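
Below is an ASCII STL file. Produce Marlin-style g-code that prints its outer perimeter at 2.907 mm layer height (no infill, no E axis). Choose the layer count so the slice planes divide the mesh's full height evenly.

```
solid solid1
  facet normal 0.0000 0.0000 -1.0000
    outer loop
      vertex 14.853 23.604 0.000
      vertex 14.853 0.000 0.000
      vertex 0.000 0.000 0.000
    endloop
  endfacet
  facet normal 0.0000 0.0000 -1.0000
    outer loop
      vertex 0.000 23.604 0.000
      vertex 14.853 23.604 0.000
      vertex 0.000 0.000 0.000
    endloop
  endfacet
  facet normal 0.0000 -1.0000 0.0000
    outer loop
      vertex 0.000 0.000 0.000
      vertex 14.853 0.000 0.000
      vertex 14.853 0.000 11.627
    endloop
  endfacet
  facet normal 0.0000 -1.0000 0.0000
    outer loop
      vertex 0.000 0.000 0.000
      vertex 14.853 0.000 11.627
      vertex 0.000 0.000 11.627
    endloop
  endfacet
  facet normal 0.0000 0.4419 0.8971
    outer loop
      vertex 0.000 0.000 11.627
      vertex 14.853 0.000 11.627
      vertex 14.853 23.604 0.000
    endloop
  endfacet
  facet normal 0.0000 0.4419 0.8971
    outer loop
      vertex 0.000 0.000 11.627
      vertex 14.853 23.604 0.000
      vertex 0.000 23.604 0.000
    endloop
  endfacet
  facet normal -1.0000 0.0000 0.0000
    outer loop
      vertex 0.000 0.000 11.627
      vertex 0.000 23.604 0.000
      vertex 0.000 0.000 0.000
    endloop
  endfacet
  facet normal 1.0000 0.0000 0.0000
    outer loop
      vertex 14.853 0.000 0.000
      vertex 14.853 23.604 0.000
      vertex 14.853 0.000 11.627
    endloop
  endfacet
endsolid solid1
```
; perimeter-only toolpath
G21 ; units = mm
G90 ; absolute positioning
G28 ; home
; layer 1
G0 Z2.907
G0 X0.000 Y0.000
G1 X14.853 Y0.000
G1 X14.853 Y17.703
G1 X0.000 Y17.703
G1 X0.000 Y0.000
; layer 2
G0 Z5.814
G0 X0.000 Y0.000
G1 X14.853 Y0.000
G1 X14.853 Y11.802
G1 X0.000 Y11.802
G1 X0.000 Y0.000
; layer 3
G0 Z8.720
G0 X0.000 Y0.000
G1 X14.853 Y0.000
G1 X14.853 Y5.901
G1 X0.000 Y5.901
G1 X0.000 Y0.000
M2 ; end

The solid is a wedge (ramp): 14.9 × 23.6 mm base, rising to 11.6 mm along the y=0 edge and sloping linearly to z=0 at y=23.6. Slicing at Δz = 2.907 mm — 4 equal slices spanning the solid's height, so layer i sits at z = i·h/4 — gives 3 non-empty perimeters. Each is a 4-segment closed polygon; G0 lifts to the layer z and rapids to the start vertex, then G1 traces the edges. The cross-section shrinks linearly with z (the slice at the apex is degenerate and omitted).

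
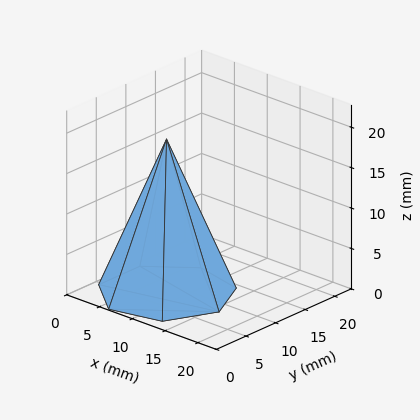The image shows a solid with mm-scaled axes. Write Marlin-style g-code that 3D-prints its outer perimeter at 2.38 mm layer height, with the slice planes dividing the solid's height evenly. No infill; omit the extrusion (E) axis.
Reading the render: the shape is a regular 7-sided pyramid, base circumscribed radius ≈ 8 mm, apex at z ≈ 19 mm (dimensions read to the nearest mm from the axis ticks). For the g-code, the solid's height is divided into equal slices at the stated Δz and each level perimeter traced with G1 moves after a G0 lift.

; perimeter-only toolpath
G21 ; units = mm
G90 ; absolute positioning
G28 ; home
; layer 1
G0 Z2.38
G0 X15.00 Y8.00
G1 X12.37 Y13.47
G1 X6.44 Y14.83
G1 X1.69 Y11.04
G1 X1.69 Y4.96
G1 X6.44 Y1.18
G1 X12.37 Y2.53
G1 X15.00 Y8.00
; layer 2
G0 Z4.75
G0 X14.00 Y8.00
G1 X11.74 Y12.69
G1 X6.67 Y13.85
G1 X2.59 Y10.60
G1 X2.59 Y5.40
G1 X6.67 Y2.15
G1 X11.74 Y3.31
G1 X14.00 Y8.00
; layer 3
G0 Z7.12
G0 X13.00 Y8.00
G1 X11.12 Y11.91
G1 X6.89 Y12.88
G1 X3.49 Y10.17
G1 X3.49 Y5.83
G1 X6.89 Y3.12
G1 X11.12 Y4.09
G1 X13.00 Y8.00
; layer 4
G0 Z9.50
G0 X12.00 Y8.00
G1 X10.50 Y11.12
G1 X7.11 Y11.90
G1 X4.39 Y9.73
G1 X4.39 Y6.27
G1 X7.11 Y4.10
G1 X10.50 Y4.88
G1 X12.00 Y8.00
; layer 5
G0 Z11.88
G0 X11.00 Y8.00
G1 X9.87 Y10.34
G1 X7.33 Y10.93
G1 X5.30 Y9.30
G1 X5.30 Y6.70
G1 X7.33 Y5.08
G1 X9.87 Y5.66
G1 X11.00 Y8.00
; layer 6
G0 Z14.25
G0 X10.00 Y8.00
G1 X9.25 Y9.56
G1 X7.55 Y9.95
G1 X6.20 Y8.87
G1 X6.20 Y7.13
G1 X7.55 Y6.05
G1 X9.25 Y6.44
G1 X10.00 Y8.00
; layer 7
G0 Z16.62
G0 X9.00 Y8.00
G1 X8.62 Y8.78
G1 X7.78 Y8.97
G1 X7.10 Y8.43
G1 X7.10 Y7.57
G1 X7.78 Y7.03
G1 X8.62 Y7.22
G1 X9.00 Y8.00
M2 ; end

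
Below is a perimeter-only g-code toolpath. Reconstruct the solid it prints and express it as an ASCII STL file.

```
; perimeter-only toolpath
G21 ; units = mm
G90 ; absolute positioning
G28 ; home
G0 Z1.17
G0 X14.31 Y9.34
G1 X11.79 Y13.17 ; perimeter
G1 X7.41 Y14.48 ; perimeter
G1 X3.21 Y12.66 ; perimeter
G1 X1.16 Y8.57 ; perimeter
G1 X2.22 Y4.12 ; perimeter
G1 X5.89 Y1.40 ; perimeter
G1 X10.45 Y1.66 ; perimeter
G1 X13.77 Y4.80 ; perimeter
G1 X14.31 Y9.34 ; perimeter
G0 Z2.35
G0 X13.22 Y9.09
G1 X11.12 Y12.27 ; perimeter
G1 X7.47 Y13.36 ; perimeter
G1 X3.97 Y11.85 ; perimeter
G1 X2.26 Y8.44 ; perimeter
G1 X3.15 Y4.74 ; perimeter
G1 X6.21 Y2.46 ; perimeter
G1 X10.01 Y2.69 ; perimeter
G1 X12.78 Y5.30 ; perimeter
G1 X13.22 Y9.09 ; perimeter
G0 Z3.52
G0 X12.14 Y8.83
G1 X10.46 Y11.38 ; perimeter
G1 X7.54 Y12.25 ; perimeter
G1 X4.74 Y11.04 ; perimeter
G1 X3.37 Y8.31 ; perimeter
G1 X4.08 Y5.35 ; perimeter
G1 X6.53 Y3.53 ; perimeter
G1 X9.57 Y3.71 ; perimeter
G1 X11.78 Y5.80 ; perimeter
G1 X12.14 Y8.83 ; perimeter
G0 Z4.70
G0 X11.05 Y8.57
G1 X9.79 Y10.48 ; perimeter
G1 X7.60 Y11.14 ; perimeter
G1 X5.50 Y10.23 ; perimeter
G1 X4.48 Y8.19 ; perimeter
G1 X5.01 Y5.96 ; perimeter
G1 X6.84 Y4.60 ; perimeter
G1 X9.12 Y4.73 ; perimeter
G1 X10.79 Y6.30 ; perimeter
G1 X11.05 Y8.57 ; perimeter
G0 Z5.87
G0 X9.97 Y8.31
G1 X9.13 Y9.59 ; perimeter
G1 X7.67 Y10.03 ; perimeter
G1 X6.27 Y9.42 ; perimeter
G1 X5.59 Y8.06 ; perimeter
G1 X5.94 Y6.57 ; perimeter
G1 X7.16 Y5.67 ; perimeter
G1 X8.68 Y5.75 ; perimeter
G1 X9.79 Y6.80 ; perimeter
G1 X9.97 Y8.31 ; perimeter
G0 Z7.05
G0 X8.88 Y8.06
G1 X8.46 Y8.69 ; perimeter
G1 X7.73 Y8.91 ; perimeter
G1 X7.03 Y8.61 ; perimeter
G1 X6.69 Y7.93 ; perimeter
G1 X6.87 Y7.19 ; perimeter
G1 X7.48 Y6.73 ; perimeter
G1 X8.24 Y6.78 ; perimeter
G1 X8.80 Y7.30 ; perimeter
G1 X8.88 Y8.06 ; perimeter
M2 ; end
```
solid part
  facet normal 0.0000 0.0000 -1.0000
    outer loop
      vertex 7.34 15.59 0.00
      vertex 12.45 14.06 0.00
      vertex 15.39 9.60 0.00
    endloop
  endfacet
  facet normal 0.0000 0.0000 -1.0000
    outer loop
      vertex 2.44 13.47 0.00
      vertex 7.34 15.59 0.00
      vertex 15.39 9.60 0.00
    endloop
  endfacet
  facet normal 0.0000 0.0000 -1.0000
    outer loop
      vertex 0.05 8.70 0.00
      vertex 2.44 13.47 0.00
      vertex 15.39 9.60 0.00
    endloop
  endfacet
  facet normal 0.0000 0.0000 -1.0000
    outer loop
      vertex 1.29 3.51 0.00
      vertex 0.05 8.70 0.00
      vertex 15.39 9.60 0.00
    endloop
  endfacet
  facet normal 0.0000 0.0000 -1.0000
    outer loop
      vertex 5.57 0.33 0.00
      vertex 1.29 3.51 0.00
      vertex 15.39 9.60 0.00
    endloop
  endfacet
  facet normal 0.0000 0.0000 -1.0000
    outer loop
      vertex 10.89 0.64 0.00
      vertex 5.57 0.33 0.00
      vertex 15.39 9.60 0.00
    endloop
  endfacet
  facet normal 0.0000 0.0000 -1.0000
    outer loop
      vertex 14.77 4.30 0.00
      vertex 10.89 0.64 0.00
      vertex 15.39 9.60 0.00
    endloop
  endfacet
  facet normal 0.6232 0.4108 0.6654
    outer loop
      vertex 15.39 9.60 0.00
      vertex 12.45 14.06 0.00
      vertex 7.80 7.80 8.22
    endloop
  endfacet
  facet normal 0.2141 0.7150 0.6656
    outer loop
      vertex 12.45 14.06 0.00
      vertex 7.34 15.59 0.00
      vertex 7.80 7.80 8.22
    endloop
  endfacet
  facet normal -0.2963 0.6849 0.6657
    outer loop
      vertex 7.34 15.59 0.00
      vertex 2.44 13.47 0.00
      vertex 7.80 7.80 8.22
    endloop
  endfacet
  facet normal -0.6672 0.3343 0.6657
    outer loop
      vertex 2.44 13.47 0.00
      vertex 0.05 8.70 0.00
      vertex 7.80 7.80 8.22
    endloop
  endfacet
  facet normal -0.7260 -0.1735 0.6655
    outer loop
      vertex 0.05 8.70 0.00
      vertex 1.29 3.51 0.00
      vertex 7.80 7.80 8.22
    endloop
  endfacet
  facet normal -0.4452 -0.5992 0.6653
    outer loop
      vertex 1.29 3.51 0.00
      vertex 5.57 0.33 0.00
      vertex 7.80 7.80 8.22
    endloop
  endfacet
  facet normal 0.0434 -0.7452 0.6654
    outer loop
      vertex 5.57 0.33 0.00
      vertex 10.89 0.64 0.00
      vertex 7.80 7.80 8.22
    endloop
  endfacet
  facet normal 0.5122 -0.5430 0.6655
    outer loop
      vertex 10.89 0.64 0.00
      vertex 14.77 4.30 0.00
      vertex 7.80 7.80 8.22
    endloop
  endfacet
  facet normal 0.7413 -0.0867 0.6655
    outer loop
      vertex 14.77 4.30 0.00
      vertex 15.39 9.60 0.00
      vertex 7.80 7.80 8.22
    endloop
  endfacet
endsolid part

The G0 Z moves step by Δz≈1.17 mm. The G1 loops shrink linearly with z, so the solid tapers from its base footprint up to z≈8.22. Closing with a flat bottom cap and the tapered top and triangulating gives 16 facets — a regular 9-sided pyramid, base circumscribed radius ≈ 7.8 mm, apex at z ≈ 8.22 mm.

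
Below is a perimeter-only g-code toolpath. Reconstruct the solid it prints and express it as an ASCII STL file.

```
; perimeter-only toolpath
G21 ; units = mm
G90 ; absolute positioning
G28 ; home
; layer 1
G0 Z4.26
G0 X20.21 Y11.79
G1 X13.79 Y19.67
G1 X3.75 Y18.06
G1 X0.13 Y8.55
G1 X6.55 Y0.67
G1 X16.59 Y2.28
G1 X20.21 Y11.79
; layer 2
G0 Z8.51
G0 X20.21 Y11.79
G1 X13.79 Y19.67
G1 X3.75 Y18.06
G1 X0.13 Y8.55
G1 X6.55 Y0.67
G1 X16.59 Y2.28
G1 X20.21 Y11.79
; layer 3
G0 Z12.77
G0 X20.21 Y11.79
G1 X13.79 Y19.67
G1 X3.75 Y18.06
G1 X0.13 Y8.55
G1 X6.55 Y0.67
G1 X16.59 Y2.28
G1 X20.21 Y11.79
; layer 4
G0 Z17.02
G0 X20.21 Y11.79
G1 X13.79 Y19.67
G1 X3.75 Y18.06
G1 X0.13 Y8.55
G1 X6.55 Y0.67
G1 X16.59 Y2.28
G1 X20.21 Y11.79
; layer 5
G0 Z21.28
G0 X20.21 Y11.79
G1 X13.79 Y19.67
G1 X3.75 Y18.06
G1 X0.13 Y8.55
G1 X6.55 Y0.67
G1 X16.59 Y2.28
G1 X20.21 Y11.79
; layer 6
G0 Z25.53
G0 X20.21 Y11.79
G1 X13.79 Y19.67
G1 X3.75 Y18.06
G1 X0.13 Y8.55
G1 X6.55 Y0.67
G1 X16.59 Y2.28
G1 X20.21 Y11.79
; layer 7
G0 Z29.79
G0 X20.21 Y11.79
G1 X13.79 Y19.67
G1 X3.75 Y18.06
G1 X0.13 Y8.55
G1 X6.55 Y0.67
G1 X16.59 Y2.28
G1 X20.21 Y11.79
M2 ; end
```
solid part
  facet normal 0.0000 0.0000 -1.0000
    outer loop
      vertex 3.75 18.06 0.00
      vertex 13.79 19.67 0.00
      vertex 20.21 11.79 0.00
    endloop
  endfacet
  facet normal 0.0000 0.0000 -1.0000
    outer loop
      vertex 0.13 8.55 0.00
      vertex 3.75 18.06 0.00
      vertex 20.21 11.79 0.00
    endloop
  endfacet
  facet normal 0.0000 0.0000 -1.0000
    outer loop
      vertex 6.55 0.67 0.00
      vertex 0.13 8.55 0.00
      vertex 20.21 11.79 0.00
    endloop
  endfacet
  facet normal 0.0000 0.0000 -1.0000
    outer loop
      vertex 16.59 2.28 0.00
      vertex 6.55 0.67 0.00
      vertex 20.21 11.79 0.00
    endloop
  endfacet
  facet normal 0.0000 0.0000 1.0000
    outer loop
      vertex 20.21 11.79 29.79
      vertex 13.79 19.67 29.79
      vertex 3.75 18.06 29.79
    endloop
  endfacet
  facet normal 0.0000 0.0000 1.0000
    outer loop
      vertex 20.21 11.79 29.79
      vertex 3.75 18.06 29.79
      vertex 0.13 8.55 29.79
    endloop
  endfacet
  facet normal 0.0000 0.0000 1.0000
    outer loop
      vertex 20.21 11.79 29.79
      vertex 0.13 8.55 29.79
      vertex 6.55 0.67 29.79
    endloop
  endfacet
  facet normal 0.0000 0.0000 1.0000
    outer loop
      vertex 20.21 11.79 29.79
      vertex 6.55 0.67 29.79
      vertex 16.59 2.28 29.79
    endloop
  endfacet
  facet normal 0.7753 0.6316 0.0000
    outer loop
      vertex 20.21 11.79 0.00
      vertex 13.79 19.67 0.00
      vertex 13.79 19.67 29.79
    endloop
  endfacet
  facet normal 0.7753 0.6316 0.0000
    outer loop
      vertex 20.21 11.79 0.00
      vertex 13.79 19.67 29.79
      vertex 20.21 11.79 29.79
    endloop
  endfacet
  facet normal -0.1583 0.9874 0.0000
    outer loop
      vertex 13.79 19.67 0.00
      vertex 3.75 18.06 0.00
      vertex 3.75 18.06 29.79
    endloop
  endfacet
  facet normal -0.1583 0.9874 0.0000
    outer loop
      vertex 13.79 19.67 0.00
      vertex 3.75 18.06 29.79
      vertex 13.79 19.67 29.79
    endloop
  endfacet
  facet normal -0.9346 0.3558 0.0000
    outer loop
      vertex 3.75 18.06 0.00
      vertex 0.13 8.55 0.00
      vertex 0.13 8.55 29.79
    endloop
  endfacet
  facet normal -0.9346 0.3558 0.0000
    outer loop
      vertex 3.75 18.06 0.00
      vertex 0.13 8.55 29.79
      vertex 3.75 18.06 29.79
    endloop
  endfacet
  facet normal -0.7753 -0.6316 0.0000
    outer loop
      vertex 0.13 8.55 0.00
      vertex 6.55 0.67 0.00
      vertex 6.55 0.67 29.79
    endloop
  endfacet
  facet normal -0.7753 -0.6316 0.0000
    outer loop
      vertex 0.13 8.55 0.00
      vertex 6.55 0.67 29.79
      vertex 0.13 8.55 29.79
    endloop
  endfacet
  facet normal 0.1583 -0.9874 0.0000
    outer loop
      vertex 6.55 0.67 0.00
      vertex 16.59 2.28 0.00
      vertex 16.59 2.28 29.79
    endloop
  endfacet
  facet normal 0.1583 -0.9874 0.0000
    outer loop
      vertex 6.55 0.67 0.00
      vertex 16.59 2.28 29.79
      vertex 6.55 0.67 29.79
    endloop
  endfacet
  facet normal 0.9346 -0.3558 0.0000
    outer loop
      vertex 16.59 2.28 0.00
      vertex 20.21 11.79 0.00
      vertex 20.21 11.79 29.79
    endloop
  endfacet
  facet normal 0.9346 -0.3558 0.0000
    outer loop
      vertex 16.59 2.28 0.00
      vertex 20.21 11.79 29.79
      vertex 16.59 2.28 29.79
    endloop
  endfacet
endsolid part

The G0 Z moves step by Δz≈4.26 mm. Every layer's G1 loop is the same polygon, so the solid is a straight extrusion of it from z=0 to z≈29.8. Closing with flat bottom and top caps and triangulating gives 20 facets — a regular 6-sided prism (a cylinder approximated with 6 flat sides), circumscribed radius ≈ 10.2 mm, height ≈ 29.8 mm.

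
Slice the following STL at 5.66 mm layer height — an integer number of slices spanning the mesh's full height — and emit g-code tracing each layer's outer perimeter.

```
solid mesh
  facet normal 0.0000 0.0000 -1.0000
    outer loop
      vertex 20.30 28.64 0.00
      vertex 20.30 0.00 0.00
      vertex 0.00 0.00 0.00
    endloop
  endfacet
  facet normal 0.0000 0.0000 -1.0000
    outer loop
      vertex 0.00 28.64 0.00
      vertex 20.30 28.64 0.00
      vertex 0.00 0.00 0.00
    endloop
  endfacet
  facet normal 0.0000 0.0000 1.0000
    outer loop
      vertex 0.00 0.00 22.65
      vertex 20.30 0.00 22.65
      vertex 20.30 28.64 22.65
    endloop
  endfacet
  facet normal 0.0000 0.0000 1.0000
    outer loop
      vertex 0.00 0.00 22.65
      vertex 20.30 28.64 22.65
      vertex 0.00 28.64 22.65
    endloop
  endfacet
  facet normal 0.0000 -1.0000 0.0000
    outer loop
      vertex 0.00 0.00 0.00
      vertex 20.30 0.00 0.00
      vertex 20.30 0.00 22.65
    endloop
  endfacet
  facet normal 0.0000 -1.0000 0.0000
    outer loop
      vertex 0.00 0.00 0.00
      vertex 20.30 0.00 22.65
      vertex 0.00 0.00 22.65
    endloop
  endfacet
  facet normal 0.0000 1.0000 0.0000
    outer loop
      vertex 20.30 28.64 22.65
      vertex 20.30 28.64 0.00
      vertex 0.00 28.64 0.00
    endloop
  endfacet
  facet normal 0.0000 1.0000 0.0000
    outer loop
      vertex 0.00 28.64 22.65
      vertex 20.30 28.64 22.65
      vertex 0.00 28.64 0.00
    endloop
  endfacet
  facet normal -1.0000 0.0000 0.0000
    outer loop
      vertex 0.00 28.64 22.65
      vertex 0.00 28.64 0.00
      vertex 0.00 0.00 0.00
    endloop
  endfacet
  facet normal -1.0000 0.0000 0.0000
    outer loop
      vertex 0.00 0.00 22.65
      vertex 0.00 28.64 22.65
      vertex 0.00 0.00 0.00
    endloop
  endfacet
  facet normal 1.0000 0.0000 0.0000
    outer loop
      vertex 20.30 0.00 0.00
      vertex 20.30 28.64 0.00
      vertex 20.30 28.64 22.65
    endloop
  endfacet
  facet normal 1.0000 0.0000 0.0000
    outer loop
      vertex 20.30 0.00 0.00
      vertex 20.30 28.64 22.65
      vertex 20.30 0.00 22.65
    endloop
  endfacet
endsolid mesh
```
; perimeter-only toolpath
G21 ; units = mm
G90 ; absolute positioning
G28 ; home
; layer 1
G0 Z5.66
G0 X0.00 Y0.00
G1 X20.30 Y0.00
G1 X20.30 Y28.64
G1 X0.00 Y28.64
G1 X0.00 Y0.00
; layer 2
G0 Z11.32
G0 X0.00 Y0.00
G1 X20.30 Y0.00
G1 X20.30 Y28.64
G1 X0.00 Y28.64
G1 X0.00 Y0.00
; layer 3
G0 Z16.99
G0 X0.00 Y0.00
G1 X20.30 Y0.00
G1 X20.30 Y28.64
G1 X0.00 Y28.64
G1 X0.00 Y0.00
; layer 4
G0 Z22.65
G0 X0.00 Y0.00
G1 X20.30 Y0.00
G1 X20.30 Y28.64
G1 X0.00 Y28.64
G1 X0.00 Y0.00
M2 ; end

The solid is a rectangular box, roughly 20.3 × 28.6 mm footprint and 22.6 mm tall. Slicing at Δz = 5.66 mm — 4 equal slices spanning the solid's height, so layer i sits at z = i·h/4 — gives 4 non-empty perimeters. Each is a 4-segment closed polygon; G0 lifts to the layer z and rapids to the start vertex, then G1 traces the edges.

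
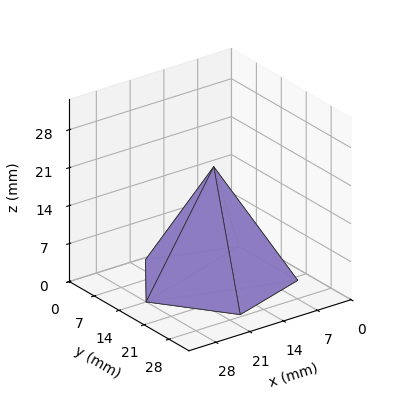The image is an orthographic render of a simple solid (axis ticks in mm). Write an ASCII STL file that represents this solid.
Reading the render: the shape is a regular 5-sided pyramid, base circumscribed radius ≈ 14 mm, apex at z ≈ 21 mm (dimensions read to the nearest mm from the axis ticks). For the STL, each face is triangulated and given an outward normal.

solid part
  facet normal 0.0000 0.0000 -1.0000
    outer loop
      vertex 2.67 22.23 0.00
      vertex 18.33 27.31 0.00
      vertex 28.00 14.00 0.00
    endloop
  endfacet
  facet normal 0.0000 0.0000 -1.0000
    outer loop
      vertex 2.67 5.77 0.00
      vertex 2.67 22.23 0.00
      vertex 28.00 14.00 0.00
    endloop
  endfacet
  facet normal 0.0000 0.0000 -1.0000
    outer loop
      vertex 18.33 0.69 0.00
      vertex 2.67 5.77 0.00
      vertex 28.00 14.00 0.00
    endloop
  endfacet
  facet normal 0.7121 0.5173 0.4747
    outer loop
      vertex 28.00 14.00 0.00
      vertex 18.33 27.31 0.00
      vertex 14.00 14.00 21.00
    endloop
  endfacet
  facet normal -0.2716 0.8372 0.4746
    outer loop
      vertex 18.33 27.31 0.00
      vertex 2.67 22.23 0.00
      vertex 14.00 14.00 21.00
    endloop
  endfacet
  facet normal -0.8801 0.0000 0.4748
    outer loop
      vertex 2.67 22.23 0.00
      vertex 2.67 5.77 0.00
      vertex 14.00 14.00 21.00
    endloop
  endfacet
  facet normal -0.2716 -0.8372 0.4746
    outer loop
      vertex 2.67 5.77 0.00
      vertex 18.33 0.69 0.00
      vertex 14.00 14.00 21.00
    endloop
  endfacet
  facet normal 0.7121 -0.5173 0.4747
    outer loop
      vertex 18.33 0.69 0.00
      vertex 28.00 14.00 0.00
      vertex 14.00 14.00 21.00
    endloop
  endfacet
endsolid part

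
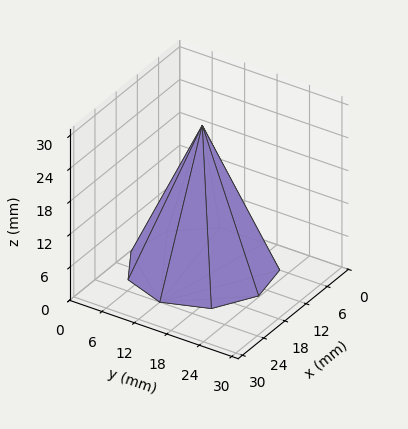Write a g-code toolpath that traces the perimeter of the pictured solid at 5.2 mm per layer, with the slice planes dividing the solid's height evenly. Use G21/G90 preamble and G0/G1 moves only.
Reading the render: the shape is a regular 9-sided pyramid, base circumscribed radius ≈ 12 mm, apex at z ≈ 26 mm (dimensions read to the nearest mm from the axis ticks). For the g-code, the solid's height is divided into equal slices at the stated Δz and each level perimeter traced with G1 moves after a G0 lift.

; perimeter-only toolpath
G21 ; units = mm
G90 ; absolute positioning
G28 ; home
; layer 1
G0 Z5.2
G0 X21.6 Y12.0
G1 X19.4 Y18.2
G1 X13.7 Y21.4
G1 X7.2 Y20.3
G1 X3.0 Y15.3
G1 X3.0 Y8.7
G1 X7.2 Y3.7
G1 X13.7 Y2.6
G1 X19.4 Y5.8
G1 X21.6 Y12.0
; layer 2
G0 Z10.4
G0 X19.2 Y12.0
G1 X17.5 Y16.6
G1 X13.3 Y19.1
G1 X8.4 Y18.2
G1 X5.2 Y14.5
G1 X5.2 Y9.5
G1 X8.4 Y5.8
G1 X13.3 Y4.9
G1 X17.5 Y7.4
G1 X19.2 Y12.0
; layer 3
G0 Z15.6
G0 X16.8 Y12.0
G1 X15.7 Y15.1
G1 X12.8 Y16.7
G1 X9.6 Y16.2
G1 X7.5 Y13.6
G1 X7.5 Y10.4
G1 X9.6 Y7.8
G1 X12.8 Y7.3
G1 X15.7 Y8.9
G1 X16.8 Y12.0
; layer 4
G0 Z20.8
G0 X14.4 Y12.0
G1 X13.8 Y13.5
G1 X12.4 Y14.4
G1 X10.8 Y14.1
G1 X9.7 Y12.8
G1 X9.7 Y11.2
G1 X10.8 Y9.9
G1 X12.4 Y9.6
G1 X13.8 Y10.5
G1 X14.4 Y12.0
M2 ; end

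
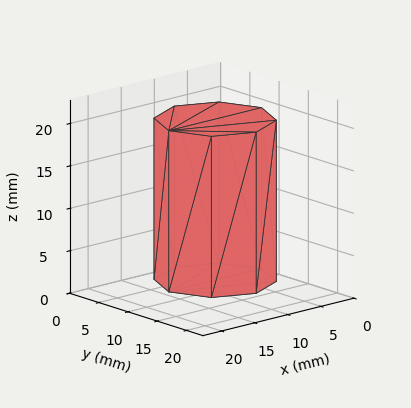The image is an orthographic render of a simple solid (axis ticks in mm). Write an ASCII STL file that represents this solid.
Reading the render: the shape is a regular 8-sided prism (a cylinder approximated with 8 flat sides), circumscribed radius ≈ 7 mm, height ≈ 19 mm (dimensions read to the nearest mm from the axis ticks). For the STL, each face is triangulated and given an outward normal.

solid part
  facet normal 0.0000 0.0000 -1.0000
    outer loop
      vertex 7.0 14.0 0.0
      vertex 11.9 11.9 0.0
      vertex 14.0 7.0 0.0
    endloop
  endfacet
  facet normal 0.0000 0.0000 -1.0000
    outer loop
      vertex 2.1 11.9 0.0
      vertex 7.0 14.0 0.0
      vertex 14.0 7.0 0.0
    endloop
  endfacet
  facet normal 0.0000 0.0000 -1.0000
    outer loop
      vertex 0.0 7.0 0.0
      vertex 2.1 11.9 0.0
      vertex 14.0 7.0 0.0
    endloop
  endfacet
  facet normal 0.0000 0.0000 -1.0000
    outer loop
      vertex 2.1 2.1 0.0
      vertex 0.0 7.0 0.0
      vertex 14.0 7.0 0.0
    endloop
  endfacet
  facet normal 0.0000 0.0000 -1.0000
    outer loop
      vertex 7.0 0.0 0.0
      vertex 2.1 2.1 0.0
      vertex 14.0 7.0 0.0
    endloop
  endfacet
  facet normal 0.0000 0.0000 -1.0000
    outer loop
      vertex 11.9 2.1 0.0
      vertex 7.0 0.0 0.0
      vertex 14.0 7.0 0.0
    endloop
  endfacet
  facet normal 0.0000 0.0000 1.0000
    outer loop
      vertex 14.0 7.0 19.0
      vertex 11.9 11.9 19.0
      vertex 7.0 14.0 19.0
    endloop
  endfacet
  facet normal 0.0000 0.0000 1.0000
    outer loop
      vertex 14.0 7.0 19.0
      vertex 7.0 14.0 19.0
      vertex 2.1 11.9 19.0
    endloop
  endfacet
  facet normal 0.0000 0.0000 1.0000
    outer loop
      vertex 14.0 7.0 19.0
      vertex 2.1 11.9 19.0
      vertex 0.0 7.0 19.0
    endloop
  endfacet
  facet normal 0.0000 0.0000 1.0000
    outer loop
      vertex 14.0 7.0 19.0
      vertex 0.0 7.0 19.0
      vertex 2.1 2.1 19.0
    endloop
  endfacet
  facet normal 0.0000 0.0000 1.0000
    outer loop
      vertex 14.0 7.0 19.0
      vertex 2.1 2.1 19.0
      vertex 7.0 0.0 19.0
    endloop
  endfacet
  facet normal 0.0000 0.0000 1.0000
    outer loop
      vertex 14.0 7.0 19.0
      vertex 7.0 0.0 19.0
      vertex 11.9 2.1 19.0
    endloop
  endfacet
  facet normal 0.9191 0.3939 0.0000
    outer loop
      vertex 14.0 7.0 0.0
      vertex 11.9 11.9 0.0
      vertex 11.9 11.9 19.0
    endloop
  endfacet
  facet normal 0.9191 0.3939 0.0000
    outer loop
      vertex 14.0 7.0 0.0
      vertex 11.9 11.9 19.0
      vertex 14.0 7.0 19.0
    endloop
  endfacet
  facet normal 0.3939 0.9191 0.0000
    outer loop
      vertex 11.9 11.9 0.0
      vertex 7.0 14.0 0.0
      vertex 7.0 14.0 19.0
    endloop
  endfacet
  facet normal 0.3939 0.9191 0.0000
    outer loop
      vertex 11.9 11.9 0.0
      vertex 7.0 14.0 19.0
      vertex 11.9 11.9 19.0
    endloop
  endfacet
  facet normal -0.3939 0.9191 0.0000
    outer loop
      vertex 7.0 14.0 0.0
      vertex 2.1 11.9 0.0
      vertex 2.1 11.9 19.0
    endloop
  endfacet
  facet normal -0.3939 0.9191 0.0000
    outer loop
      vertex 7.0 14.0 0.0
      vertex 2.1 11.9 19.0
      vertex 7.0 14.0 19.0
    endloop
  endfacet
  facet normal -0.9191 0.3939 0.0000
    outer loop
      vertex 2.1 11.9 0.0
      vertex 0.0 7.0 0.0
      vertex 0.0 7.0 19.0
    endloop
  endfacet
  facet normal -0.9191 0.3939 0.0000
    outer loop
      vertex 2.1 11.9 0.0
      vertex 0.0 7.0 19.0
      vertex 2.1 11.9 19.0
    endloop
  endfacet
  facet normal -0.9191 -0.3939 0.0000
    outer loop
      vertex 0.0 7.0 0.0
      vertex 2.1 2.1 0.0
      vertex 2.1 2.1 19.0
    endloop
  endfacet
  facet normal -0.9191 -0.3939 0.0000
    outer loop
      vertex 0.0 7.0 0.0
      vertex 2.1 2.1 19.0
      vertex 0.0 7.0 19.0
    endloop
  endfacet
  facet normal -0.3939 -0.9191 0.0000
    outer loop
      vertex 2.1 2.1 0.0
      vertex 7.0 0.0 0.0
      vertex 7.0 0.0 19.0
    endloop
  endfacet
  facet normal -0.3939 -0.9191 0.0000
    outer loop
      vertex 2.1 2.1 0.0
      vertex 7.0 0.0 19.0
      vertex 2.1 2.1 19.0
    endloop
  endfacet
  facet normal 0.3939 -0.9191 0.0000
    outer loop
      vertex 7.0 0.0 0.0
      vertex 11.9 2.1 0.0
      vertex 11.9 2.1 19.0
    endloop
  endfacet
  facet normal 0.3939 -0.9191 0.0000
    outer loop
      vertex 7.0 0.0 0.0
      vertex 11.9 2.1 19.0
      vertex 7.0 0.0 19.0
    endloop
  endfacet
  facet normal 0.9191 -0.3939 0.0000
    outer loop
      vertex 11.9 2.1 0.0
      vertex 14.0 7.0 0.0
      vertex 14.0 7.0 19.0
    endloop
  endfacet
  facet normal 0.9191 -0.3939 0.0000
    outer loop
      vertex 11.9 2.1 0.0
      vertex 14.0 7.0 19.0
      vertex 11.9 2.1 19.0
    endloop
  endfacet
endsolid part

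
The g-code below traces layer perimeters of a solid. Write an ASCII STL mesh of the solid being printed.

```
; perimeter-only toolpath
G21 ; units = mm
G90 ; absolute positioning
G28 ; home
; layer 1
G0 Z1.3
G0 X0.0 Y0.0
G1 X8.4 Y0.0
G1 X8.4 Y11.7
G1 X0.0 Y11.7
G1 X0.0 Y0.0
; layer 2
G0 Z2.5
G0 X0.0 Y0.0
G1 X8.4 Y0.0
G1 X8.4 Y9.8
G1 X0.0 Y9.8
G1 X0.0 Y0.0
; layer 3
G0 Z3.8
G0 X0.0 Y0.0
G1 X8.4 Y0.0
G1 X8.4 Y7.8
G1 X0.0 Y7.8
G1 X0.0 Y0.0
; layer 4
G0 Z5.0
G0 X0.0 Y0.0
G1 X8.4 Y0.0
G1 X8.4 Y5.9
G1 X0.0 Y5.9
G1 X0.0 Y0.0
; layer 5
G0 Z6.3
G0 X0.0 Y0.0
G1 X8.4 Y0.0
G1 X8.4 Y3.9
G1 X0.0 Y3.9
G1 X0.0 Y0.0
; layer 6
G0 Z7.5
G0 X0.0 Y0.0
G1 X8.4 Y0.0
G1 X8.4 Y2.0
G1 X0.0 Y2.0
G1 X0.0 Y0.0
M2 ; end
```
solid part
  facet normal 0.0000 0.0000 -1.0000
    outer loop
      vertex 8.4 13.7 0.0
      vertex 8.4 0.0 0.0
      vertex 0.0 0.0 0.0
    endloop
  endfacet
  facet normal 0.0000 0.0000 -1.0000
    outer loop
      vertex 0.0 13.7 0.0
      vertex 8.4 13.7 0.0
      vertex 0.0 0.0 0.0
    endloop
  endfacet
  facet normal 0.0000 -1.0000 0.0000
    outer loop
      vertex 0.0 0.0 0.0
      vertex 8.4 0.0 0.0
      vertex 8.4 0.0 8.8
    endloop
  endfacet
  facet normal 0.0000 -1.0000 0.0000
    outer loop
      vertex 0.0 0.0 0.0
      vertex 8.4 0.0 8.8
      vertex 0.0 0.0 8.8
    endloop
  endfacet
  facet normal 0.0000 0.5404 0.8414
    outer loop
      vertex 0.0 0.0 8.8
      vertex 8.4 0.0 8.8
      vertex 8.4 13.7 0.0
    endloop
  endfacet
  facet normal 0.0000 0.5404 0.8414
    outer loop
      vertex 0.0 0.0 8.8
      vertex 8.4 13.7 0.0
      vertex 0.0 13.7 0.0
    endloop
  endfacet
  facet normal -1.0000 0.0000 0.0000
    outer loop
      vertex 0.0 0.0 8.8
      vertex 0.0 13.7 0.0
      vertex 0.0 0.0 0.0
    endloop
  endfacet
  facet normal 1.0000 0.0000 0.0000
    outer loop
      vertex 8.4 0.0 0.0
      vertex 8.4 13.7 0.0
      vertex 8.4 0.0 8.8
    endloop
  endfacet
endsolid part

The G0 Z moves step by Δz≈1.3 mm. The G1 loops shrink linearly with z, so the solid tapers from its base footprint up to z≈8.8. Closing with a flat bottom cap and the tapered top and triangulating gives 8 facets — a wedge (ramp): 8.4 × 13.7 mm base, rising to 8.8 mm along the y=0 edge and sloping linearly to z=0 at y=13.7.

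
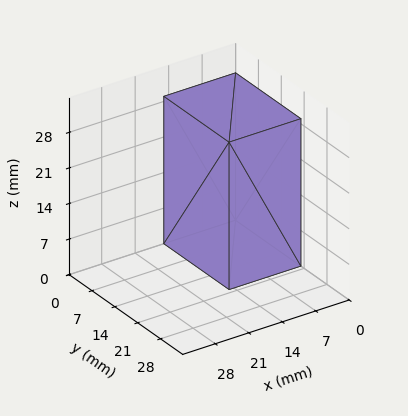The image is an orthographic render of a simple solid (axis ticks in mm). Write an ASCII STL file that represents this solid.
Reading the render: the shape is a rectangular box, roughly 15 × 20 mm footprint and 29 mm tall (dimensions read to the nearest mm from the axis ticks). For the STL, each face is triangulated and given an outward normal.

solid part
  facet normal 0.0000 0.0000 -1.0000
    outer loop
      vertex 15.0 20.0 0.0
      vertex 15.0 0.0 0.0
      vertex 0.0 0.0 0.0
    endloop
  endfacet
  facet normal 0.0000 0.0000 -1.0000
    outer loop
      vertex 0.0 20.0 0.0
      vertex 15.0 20.0 0.0
      vertex 0.0 0.0 0.0
    endloop
  endfacet
  facet normal 0.0000 0.0000 1.0000
    outer loop
      vertex 0.0 0.0 29.0
      vertex 15.0 0.0 29.0
      vertex 15.0 20.0 29.0
    endloop
  endfacet
  facet normal 0.0000 0.0000 1.0000
    outer loop
      vertex 0.0 0.0 29.0
      vertex 15.0 20.0 29.0
      vertex 0.0 20.0 29.0
    endloop
  endfacet
  facet normal 0.0000 -1.0000 0.0000
    outer loop
      vertex 0.0 0.0 0.0
      vertex 15.0 0.0 0.0
      vertex 15.0 0.0 29.0
    endloop
  endfacet
  facet normal 0.0000 -1.0000 0.0000
    outer loop
      vertex 0.0 0.0 0.0
      vertex 15.0 0.0 29.0
      vertex 0.0 0.0 29.0
    endloop
  endfacet
  facet normal 0.0000 1.0000 0.0000
    outer loop
      vertex 15.0 20.0 29.0
      vertex 15.0 20.0 0.0
      vertex 0.0 20.0 0.0
    endloop
  endfacet
  facet normal 0.0000 1.0000 0.0000
    outer loop
      vertex 0.0 20.0 29.0
      vertex 15.0 20.0 29.0
      vertex 0.0 20.0 0.0
    endloop
  endfacet
  facet normal -1.0000 0.0000 0.0000
    outer loop
      vertex 0.0 20.0 29.0
      vertex 0.0 20.0 0.0
      vertex 0.0 0.0 0.0
    endloop
  endfacet
  facet normal -1.0000 0.0000 0.0000
    outer loop
      vertex 0.0 0.0 29.0
      vertex 0.0 20.0 29.0
      vertex 0.0 0.0 0.0
    endloop
  endfacet
  facet normal 1.0000 0.0000 0.0000
    outer loop
      vertex 15.0 0.0 0.0
      vertex 15.0 20.0 0.0
      vertex 15.0 20.0 29.0
    endloop
  endfacet
  facet normal 1.0000 0.0000 0.0000
    outer loop
      vertex 15.0 0.0 0.0
      vertex 15.0 20.0 29.0
      vertex 15.0 0.0 29.0
    endloop
  endfacet
endsolid part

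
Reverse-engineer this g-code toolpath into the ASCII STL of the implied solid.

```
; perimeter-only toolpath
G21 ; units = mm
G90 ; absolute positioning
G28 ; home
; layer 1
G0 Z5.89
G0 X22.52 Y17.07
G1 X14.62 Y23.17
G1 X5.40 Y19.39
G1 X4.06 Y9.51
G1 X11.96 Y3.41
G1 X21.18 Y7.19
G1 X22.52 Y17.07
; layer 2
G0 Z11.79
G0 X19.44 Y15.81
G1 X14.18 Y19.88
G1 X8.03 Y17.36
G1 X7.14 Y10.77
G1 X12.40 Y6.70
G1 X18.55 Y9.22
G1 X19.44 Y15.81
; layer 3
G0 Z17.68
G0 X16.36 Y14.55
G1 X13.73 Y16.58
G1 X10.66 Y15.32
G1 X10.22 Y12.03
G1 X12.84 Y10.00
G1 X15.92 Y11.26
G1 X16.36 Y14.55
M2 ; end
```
solid part
  facet normal 0.0000 0.0000 -1.0000
    outer loop
      vertex 2.77 21.42 0.00
      vertex 15.07 26.46 0.00
      vertex 25.59 18.33 0.00
    endloop
  endfacet
  facet normal 0.0000 0.0000 -1.0000
    outer loop
      vertex 0.99 8.25 0.00
      vertex 2.77 21.42 0.00
      vertex 25.59 18.33 0.00
    endloop
  endfacet
  facet normal 0.0000 0.0000 -1.0000
    outer loop
      vertex 11.51 0.12 0.00
      vertex 0.99 8.25 0.00
      vertex 25.59 18.33 0.00
    endloop
  endfacet
  facet normal 0.0000 0.0000 -1.0000
    outer loop
      vertex 23.81 5.16 0.00
      vertex 11.51 0.12 0.00
      vertex 25.59 18.33 0.00
    endloop
  endfacet
  facet normal 0.5495 0.7110 0.4388
    outer loop
      vertex 25.59 18.33 0.00
      vertex 15.07 26.46 0.00
      vertex 13.29 13.29 23.57
    endloop
  endfacet
  facet normal -0.3407 0.8315 0.4389
    outer loop
      vertex 15.07 26.46 0.00
      vertex 2.77 21.42 0.00
      vertex 13.29 13.29 23.57
    endloop
  endfacet
  facet normal -0.8904 0.1203 0.4389
    outer loop
      vertex 2.77 21.42 0.00
      vertex 0.99 8.25 0.00
      vertex 13.29 13.29 23.57
    endloop
  endfacet
  facet normal -0.5495 -0.7110 0.4388
    outer loop
      vertex 0.99 8.25 0.00
      vertex 11.51 0.12 0.00
      vertex 13.29 13.29 23.57
    endloop
  endfacet
  facet normal 0.3407 -0.8315 0.4389
    outer loop
      vertex 11.51 0.12 0.00
      vertex 23.81 5.16 0.00
      vertex 13.29 13.29 23.57
    endloop
  endfacet
  facet normal 0.8904 -0.1203 0.4389
    outer loop
      vertex 23.81 5.16 0.00
      vertex 25.59 18.33 0.00
      vertex 13.29 13.29 23.57
    endloop
  endfacet
endsolid part

The G0 Z moves step by Δz≈5.89 mm. The G1 loops shrink linearly with z, so the solid tapers from its base footprint up to z≈23.6. Closing with a flat bottom cap and the tapered top and triangulating gives 10 facets — a regular 6-sided pyramid, base circumscribed radius ≈ 13.3 mm, apex at z ≈ 23.6 mm.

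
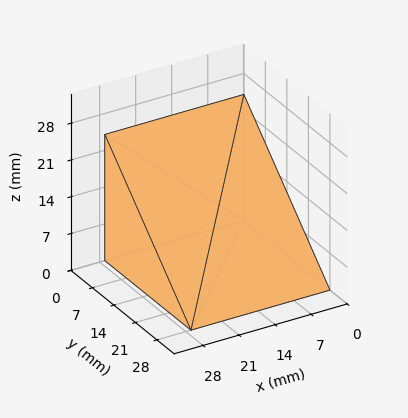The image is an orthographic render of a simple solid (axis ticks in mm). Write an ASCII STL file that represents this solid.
Reading the render: the shape is a wedge (ramp): 27 × 28 mm base, rising to 24 mm along the y=0 edge and sloping linearly to z=0 at y=28 (dimensions read to the nearest mm from the axis ticks). For the STL, each face is triangulated and given an outward normal.

solid part
  facet normal 0.0000 0.0000 -1.0000
    outer loop
      vertex 27.0 28.0 0.0
      vertex 27.0 0.0 0.0
      vertex 0.0 0.0 0.0
    endloop
  endfacet
  facet normal 0.0000 0.0000 -1.0000
    outer loop
      vertex 0.0 28.0 0.0
      vertex 27.0 28.0 0.0
      vertex 0.0 0.0 0.0
    endloop
  endfacet
  facet normal 0.0000 -1.0000 0.0000
    outer loop
      vertex 0.0 0.0 0.0
      vertex 27.0 0.0 0.0
      vertex 27.0 0.0 24.0
    endloop
  endfacet
  facet normal 0.0000 -1.0000 0.0000
    outer loop
      vertex 0.0 0.0 0.0
      vertex 27.0 0.0 24.0
      vertex 0.0 0.0 24.0
    endloop
  endfacet
  facet normal 0.0000 0.6508 0.7593
    outer loop
      vertex 0.0 0.0 24.0
      vertex 27.0 0.0 24.0
      vertex 27.0 28.0 0.0
    endloop
  endfacet
  facet normal 0.0000 0.6508 0.7593
    outer loop
      vertex 0.0 0.0 24.0
      vertex 27.0 28.0 0.0
      vertex 0.0 28.0 0.0
    endloop
  endfacet
  facet normal -1.0000 0.0000 0.0000
    outer loop
      vertex 0.0 0.0 24.0
      vertex 0.0 28.0 0.0
      vertex 0.0 0.0 0.0
    endloop
  endfacet
  facet normal 1.0000 0.0000 0.0000
    outer loop
      vertex 27.0 0.0 0.0
      vertex 27.0 28.0 0.0
      vertex 27.0 0.0 24.0
    endloop
  endfacet
endsolid part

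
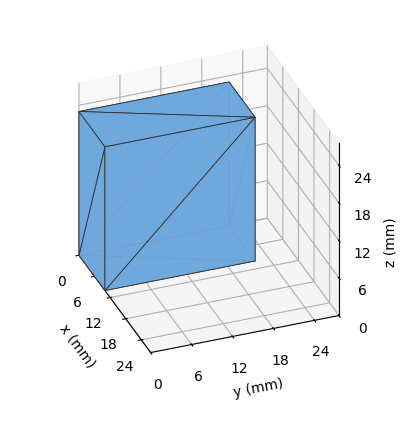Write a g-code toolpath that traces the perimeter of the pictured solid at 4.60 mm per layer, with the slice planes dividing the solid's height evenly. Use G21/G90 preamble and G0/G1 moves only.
Reading the render: the shape is a rectangular box, roughly 10 × 22 mm footprint and 23 mm tall (dimensions read to the nearest mm from the axis ticks). For the g-code, the solid's height is divided into equal slices at the stated Δz and each level perimeter traced with G1 moves after a G0 lift.

; perimeter-only toolpath
G21 ; units = mm
G90 ; absolute positioning
G28 ; home
; layer 1
G0 Z4.60
G0 X0.00 Y0.00
G1 X10.00 Y0.00
G1 X10.00 Y22.00
G1 X0.00 Y22.00
G1 X0.00 Y0.00
; layer 2
G0 Z9.20
G0 X0.00 Y0.00
G1 X10.00 Y0.00
G1 X10.00 Y22.00
G1 X0.00 Y22.00
G1 X0.00 Y0.00
; layer 3
G0 Z13.80
G0 X0.00 Y0.00
G1 X10.00 Y0.00
G1 X10.00 Y22.00
G1 X0.00 Y22.00
G1 X0.00 Y0.00
; layer 4
G0 Z18.40
G0 X0.00 Y0.00
G1 X10.00 Y0.00
G1 X10.00 Y22.00
G1 X0.00 Y22.00
G1 X0.00 Y0.00
; layer 5
G0 Z23.00
G0 X0.00 Y0.00
G1 X10.00 Y0.00
G1 X10.00 Y22.00
G1 X0.00 Y22.00
G1 X0.00 Y0.00
M2 ; end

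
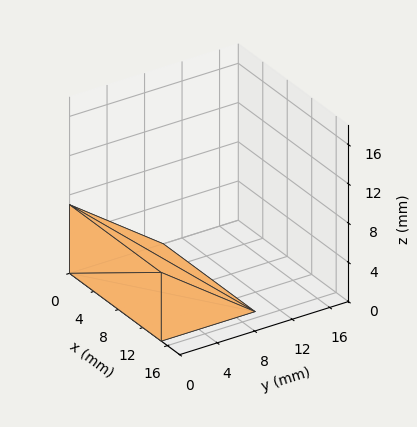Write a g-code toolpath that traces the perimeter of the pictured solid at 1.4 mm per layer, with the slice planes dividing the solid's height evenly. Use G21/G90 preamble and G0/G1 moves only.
Reading the render: the shape is a wedge (ramp): 15 × 10 mm base, rising to 7 mm along the y=0 edge and sloping linearly to z=0 at y=10 (dimensions read to the nearest mm from the axis ticks). For the g-code, the solid's height is divided into equal slices at the stated Δz and each level perimeter traced with G1 moves after a G0 lift.

; perimeter-only toolpath
G21 ; units = mm
G90 ; absolute positioning
G28 ; home
; layer 1
G0 Z1.4
G0 X0.0 Y0.0
G1 X15.0 Y0.0
G1 X15.0 Y8.0
G1 X0.0 Y8.0
G1 X0.0 Y0.0
; layer 2
G0 Z2.8
G0 X0.0 Y0.0
G1 X15.0 Y0.0
G1 X15.0 Y6.0
G1 X0.0 Y6.0
G1 X0.0 Y0.0
; layer 3
G0 Z4.2
G0 X0.0 Y0.0
G1 X15.0 Y0.0
G1 X15.0 Y4.0
G1 X0.0 Y4.0
G1 X0.0 Y0.0
; layer 4
G0 Z5.6
G0 X0.0 Y0.0
G1 X15.0 Y0.0
G1 X15.0 Y2.0
G1 X0.0 Y2.0
G1 X0.0 Y0.0
M2 ; end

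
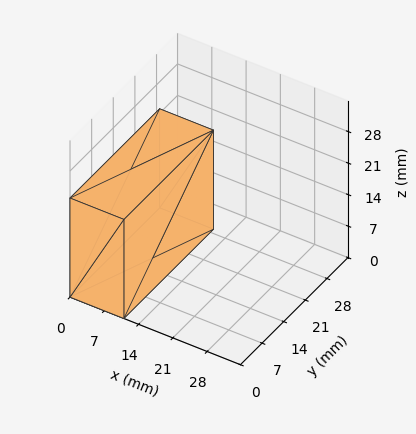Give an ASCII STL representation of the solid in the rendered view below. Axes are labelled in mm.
Reading the render: the shape is a rectangular box, roughly 11 × 29 mm footprint and 22 mm tall (dimensions read to the nearest mm from the axis ticks). For the STL, each face is triangulated and given an outward normal.

solid part
  facet normal 0.0000 0.0000 -1.0000
    outer loop
      vertex 11.000 29.000 0.000
      vertex 11.000 0.000 0.000
      vertex 0.000 0.000 0.000
    endloop
  endfacet
  facet normal 0.0000 0.0000 -1.0000
    outer loop
      vertex 0.000 29.000 0.000
      vertex 11.000 29.000 0.000
      vertex 0.000 0.000 0.000
    endloop
  endfacet
  facet normal 0.0000 0.0000 1.0000
    outer loop
      vertex 0.000 0.000 22.000
      vertex 11.000 0.000 22.000
      vertex 11.000 29.000 22.000
    endloop
  endfacet
  facet normal 0.0000 0.0000 1.0000
    outer loop
      vertex 0.000 0.000 22.000
      vertex 11.000 29.000 22.000
      vertex 0.000 29.000 22.000
    endloop
  endfacet
  facet normal 0.0000 -1.0000 0.0000
    outer loop
      vertex 0.000 0.000 0.000
      vertex 11.000 0.000 0.000
      vertex 11.000 0.000 22.000
    endloop
  endfacet
  facet normal 0.0000 -1.0000 0.0000
    outer loop
      vertex 0.000 0.000 0.000
      vertex 11.000 0.000 22.000
      vertex 0.000 0.000 22.000
    endloop
  endfacet
  facet normal 0.0000 1.0000 0.0000
    outer loop
      vertex 11.000 29.000 22.000
      vertex 11.000 29.000 0.000
      vertex 0.000 29.000 0.000
    endloop
  endfacet
  facet normal 0.0000 1.0000 0.0000
    outer loop
      vertex 0.000 29.000 22.000
      vertex 11.000 29.000 22.000
      vertex 0.000 29.000 0.000
    endloop
  endfacet
  facet normal -1.0000 0.0000 0.0000
    outer loop
      vertex 0.000 29.000 22.000
      vertex 0.000 29.000 0.000
      vertex 0.000 0.000 0.000
    endloop
  endfacet
  facet normal -1.0000 0.0000 0.0000
    outer loop
      vertex 0.000 0.000 22.000
      vertex 0.000 29.000 22.000
      vertex 0.000 0.000 0.000
    endloop
  endfacet
  facet normal 1.0000 0.0000 0.0000
    outer loop
      vertex 11.000 0.000 0.000
      vertex 11.000 29.000 0.000
      vertex 11.000 29.000 22.000
    endloop
  endfacet
  facet normal 1.0000 0.0000 0.0000
    outer loop
      vertex 11.000 0.000 0.000
      vertex 11.000 29.000 22.000
      vertex 11.000 0.000 22.000
    endloop
  endfacet
endsolid part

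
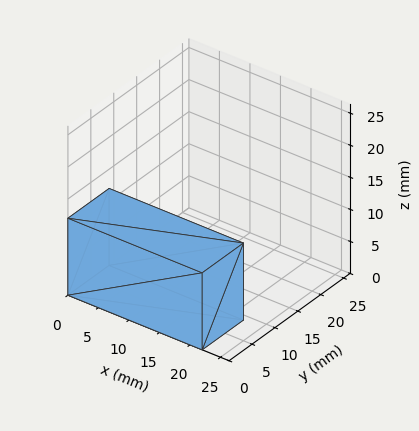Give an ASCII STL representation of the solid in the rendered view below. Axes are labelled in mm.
Reading the render: the shape is a rectangular box, roughly 22 × 9 mm footprint and 12 mm tall (dimensions read to the nearest mm from the axis ticks). For the STL, each face is triangulated and given an outward normal.

solid part
  facet normal 0.0000 0.0000 -1.0000
    outer loop
      vertex 22.000 9.000 0.000
      vertex 22.000 0.000 0.000
      vertex 0.000 0.000 0.000
    endloop
  endfacet
  facet normal 0.0000 0.0000 -1.0000
    outer loop
      vertex 0.000 9.000 0.000
      vertex 22.000 9.000 0.000
      vertex 0.000 0.000 0.000
    endloop
  endfacet
  facet normal 0.0000 0.0000 1.0000
    outer loop
      vertex 0.000 0.000 12.000
      vertex 22.000 0.000 12.000
      vertex 22.000 9.000 12.000
    endloop
  endfacet
  facet normal 0.0000 0.0000 1.0000
    outer loop
      vertex 0.000 0.000 12.000
      vertex 22.000 9.000 12.000
      vertex 0.000 9.000 12.000
    endloop
  endfacet
  facet normal 0.0000 -1.0000 0.0000
    outer loop
      vertex 0.000 0.000 0.000
      vertex 22.000 0.000 0.000
      vertex 22.000 0.000 12.000
    endloop
  endfacet
  facet normal 0.0000 -1.0000 0.0000
    outer loop
      vertex 0.000 0.000 0.000
      vertex 22.000 0.000 12.000
      vertex 0.000 0.000 12.000
    endloop
  endfacet
  facet normal 0.0000 1.0000 0.0000
    outer loop
      vertex 22.000 9.000 12.000
      vertex 22.000 9.000 0.000
      vertex 0.000 9.000 0.000
    endloop
  endfacet
  facet normal 0.0000 1.0000 0.0000
    outer loop
      vertex 0.000 9.000 12.000
      vertex 22.000 9.000 12.000
      vertex 0.000 9.000 0.000
    endloop
  endfacet
  facet normal -1.0000 0.0000 0.0000
    outer loop
      vertex 0.000 9.000 12.000
      vertex 0.000 9.000 0.000
      vertex 0.000 0.000 0.000
    endloop
  endfacet
  facet normal -1.0000 0.0000 0.0000
    outer loop
      vertex 0.000 0.000 12.000
      vertex 0.000 9.000 12.000
      vertex 0.000 0.000 0.000
    endloop
  endfacet
  facet normal 1.0000 0.0000 0.0000
    outer loop
      vertex 22.000 0.000 0.000
      vertex 22.000 9.000 0.000
      vertex 22.000 9.000 12.000
    endloop
  endfacet
  facet normal 1.0000 0.0000 0.0000
    outer loop
      vertex 22.000 0.000 0.000
      vertex 22.000 9.000 12.000
      vertex 22.000 0.000 12.000
    endloop
  endfacet
endsolid part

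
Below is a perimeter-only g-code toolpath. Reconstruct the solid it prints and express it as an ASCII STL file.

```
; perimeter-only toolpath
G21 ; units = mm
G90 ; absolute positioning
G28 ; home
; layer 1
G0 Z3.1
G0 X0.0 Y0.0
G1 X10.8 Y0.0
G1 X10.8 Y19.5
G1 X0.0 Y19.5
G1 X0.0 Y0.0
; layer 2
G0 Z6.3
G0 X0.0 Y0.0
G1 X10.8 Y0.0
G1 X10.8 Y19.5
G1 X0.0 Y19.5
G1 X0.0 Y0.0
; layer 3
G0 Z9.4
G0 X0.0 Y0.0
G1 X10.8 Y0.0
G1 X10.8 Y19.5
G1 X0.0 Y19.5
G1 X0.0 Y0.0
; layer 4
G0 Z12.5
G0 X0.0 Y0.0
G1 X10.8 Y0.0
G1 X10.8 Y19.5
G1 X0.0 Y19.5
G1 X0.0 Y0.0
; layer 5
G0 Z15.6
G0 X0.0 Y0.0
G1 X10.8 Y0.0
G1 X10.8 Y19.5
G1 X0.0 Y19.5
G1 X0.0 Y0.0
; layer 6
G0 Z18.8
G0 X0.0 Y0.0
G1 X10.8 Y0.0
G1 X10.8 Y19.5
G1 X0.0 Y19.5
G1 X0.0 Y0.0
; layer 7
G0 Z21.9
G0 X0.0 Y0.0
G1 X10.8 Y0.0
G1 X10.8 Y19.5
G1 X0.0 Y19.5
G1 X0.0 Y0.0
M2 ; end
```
solid part
  facet normal 0.0000 0.0000 -1.0000
    outer loop
      vertex 10.8 19.5 0.0
      vertex 10.8 0.0 0.0
      vertex 0.0 0.0 0.0
    endloop
  endfacet
  facet normal 0.0000 0.0000 -1.0000
    outer loop
      vertex 0.0 19.5 0.0
      vertex 10.8 19.5 0.0
      vertex 0.0 0.0 0.0
    endloop
  endfacet
  facet normal 0.0000 0.0000 1.0000
    outer loop
      vertex 0.0 0.0 21.9
      vertex 10.8 0.0 21.9
      vertex 10.8 19.5 21.9
    endloop
  endfacet
  facet normal 0.0000 0.0000 1.0000
    outer loop
      vertex 0.0 0.0 21.9
      vertex 10.8 19.5 21.9
      vertex 0.0 19.5 21.9
    endloop
  endfacet
  facet normal 0.0000 -1.0000 0.0000
    outer loop
      vertex 0.0 0.0 0.0
      vertex 10.8 0.0 0.0
      vertex 10.8 0.0 21.9
    endloop
  endfacet
  facet normal 0.0000 -1.0000 0.0000
    outer loop
      vertex 0.0 0.0 0.0
      vertex 10.8 0.0 21.9
      vertex 0.0 0.0 21.9
    endloop
  endfacet
  facet normal 0.0000 1.0000 0.0000
    outer loop
      vertex 10.8 19.5 21.9
      vertex 10.8 19.5 0.0
      vertex 0.0 19.5 0.0
    endloop
  endfacet
  facet normal 0.0000 1.0000 0.0000
    outer loop
      vertex 0.0 19.5 21.9
      vertex 10.8 19.5 21.9
      vertex 0.0 19.5 0.0
    endloop
  endfacet
  facet normal -1.0000 0.0000 0.0000
    outer loop
      vertex 0.0 19.5 21.9
      vertex 0.0 19.5 0.0
      vertex 0.0 0.0 0.0
    endloop
  endfacet
  facet normal -1.0000 0.0000 0.0000
    outer loop
      vertex 0.0 0.0 21.9
      vertex 0.0 19.5 21.9
      vertex 0.0 0.0 0.0
    endloop
  endfacet
  facet normal 1.0000 0.0000 0.0000
    outer loop
      vertex 10.8 0.0 0.0
      vertex 10.8 19.5 0.0
      vertex 10.8 19.5 21.9
    endloop
  endfacet
  facet normal 1.0000 0.0000 0.0000
    outer loop
      vertex 10.8 0.0 0.0
      vertex 10.8 19.5 21.9
      vertex 10.8 0.0 21.9
    endloop
  endfacet
endsolid part

The G0 Z moves step by Δz≈3.1 mm. Every layer's G1 loop is the same polygon, so the solid is a straight extrusion of it from z=0 to z≈21.9. Closing with flat bottom and top caps and triangulating gives 12 facets — a rectangular box, roughly 10.8 × 19.5 mm footprint and 21.9 mm tall.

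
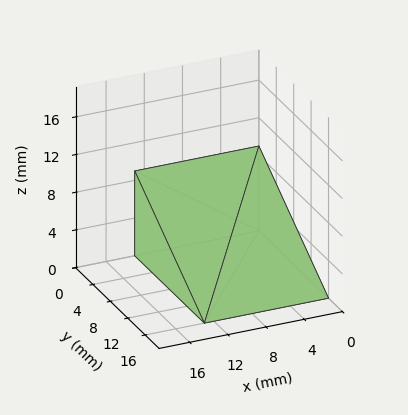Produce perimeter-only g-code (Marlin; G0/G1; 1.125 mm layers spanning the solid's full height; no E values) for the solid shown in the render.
Reading the render: the shape is a wedge (ramp): 13 × 16 mm base, rising to 9 mm along the y=0 edge and sloping linearly to z=0 at y=16 (dimensions read to the nearest mm from the axis ticks). For the g-code, the solid's height is divided into equal slices at the stated Δz and each level perimeter traced with G1 moves after a G0 lift.

; perimeter-only toolpath
G21 ; units = mm
G90 ; absolute positioning
G28 ; home
; layer 1
G0 Z1.125
G0 X0.000 Y0.000
G1 X13.000 Y0.000
G1 X13.000 Y14.000
G1 X0.000 Y14.000
G1 X0.000 Y0.000
; layer 2
G0 Z2.250
G0 X0.000 Y0.000
G1 X13.000 Y0.000
G1 X13.000 Y12.000
G1 X0.000 Y12.000
G1 X0.000 Y0.000
; layer 3
G0 Z3.375
G0 X0.000 Y0.000
G1 X13.000 Y0.000
G1 X13.000 Y10.000
G1 X0.000 Y10.000
G1 X0.000 Y0.000
; layer 4
G0 Z4.500
G0 X0.000 Y0.000
G1 X13.000 Y0.000
G1 X13.000 Y8.000
G1 X0.000 Y8.000
G1 X0.000 Y0.000
; layer 5
G0 Z5.625
G0 X0.000 Y0.000
G1 X13.000 Y0.000
G1 X13.000 Y6.000
G1 X0.000 Y6.000
G1 X0.000 Y0.000
; layer 6
G0 Z6.750
G0 X0.000 Y0.000
G1 X13.000 Y0.000
G1 X13.000 Y4.000
G1 X0.000 Y4.000
G1 X0.000 Y0.000
; layer 7
G0 Z7.875
G0 X0.000 Y0.000
G1 X13.000 Y0.000
G1 X13.000 Y2.000
G1 X0.000 Y2.000
G1 X0.000 Y0.000
M2 ; end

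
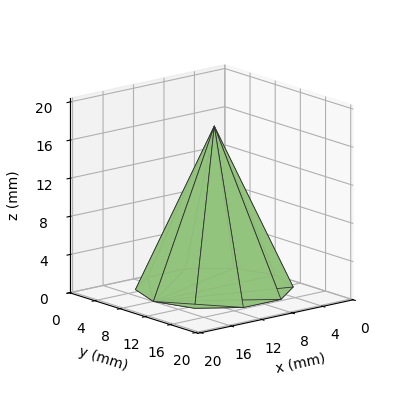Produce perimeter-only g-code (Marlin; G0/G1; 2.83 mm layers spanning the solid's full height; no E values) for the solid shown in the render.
Reading the render: the shape is a regular 10-sided pyramid, base circumscribed radius ≈ 8 mm, apex at z ≈ 17 mm (dimensions read to the nearest mm from the axis ticks). For the g-code, the solid's height is divided into equal slices at the stated Δz and each level perimeter traced with G1 moves after a G0 lift.

; perimeter-only toolpath
G21 ; units = mm
G90 ; absolute positioning
G28 ; home
; layer 1
G0 Z2.83
G0 X14.67 Y8.00
G1 X13.39 Y11.92
G1 X10.06 Y14.34
G1 X5.94 Y14.34
G1 X2.61 Y11.92
G1 X1.33 Y8.00
G1 X2.61 Y4.08
G1 X5.94 Y1.66
G1 X10.06 Y1.66
G1 X13.39 Y4.08
G1 X14.67 Y8.00
; layer 2
G0 Z5.67
G0 X13.33 Y8.00
G1 X12.31 Y11.13
G1 X9.65 Y13.07
G1 X6.35 Y13.07
G1 X3.69 Y11.13
G1 X2.67 Y8.00
G1 X3.69 Y4.87
G1 X6.35 Y2.93
G1 X9.65 Y2.93
G1 X12.31 Y4.87
G1 X13.33 Y8.00
; layer 3
G0 Z8.50
G0 X12.00 Y8.00
G1 X11.23 Y10.35
G1 X9.23 Y11.80
G1 X6.77 Y11.80
G1 X4.76 Y10.35
G1 X4.00 Y8.00
G1 X4.76 Y5.65
G1 X6.77 Y4.20
G1 X9.23 Y4.20
G1 X11.23 Y5.65
G1 X12.00 Y8.00
; layer 4
G0 Z11.33
G0 X10.67 Y8.00
G1 X10.16 Y9.57
G1 X8.82 Y10.54
G1 X7.18 Y10.54
G1 X5.84 Y9.57
G1 X5.33 Y8.00
G1 X5.84 Y6.43
G1 X7.18 Y5.46
G1 X8.82 Y5.46
G1 X10.16 Y6.43
G1 X10.67 Y8.00
; layer 5
G0 Z14.17
G0 X9.33 Y8.00
G1 X9.08 Y8.78
G1 X8.41 Y9.27
G1 X7.59 Y9.27
G1 X6.92 Y8.78
G1 X6.67 Y8.00
G1 X6.92 Y7.22
G1 X7.59 Y6.73
G1 X8.41 Y6.73
G1 X9.08 Y7.22
G1 X9.33 Y8.00
M2 ; end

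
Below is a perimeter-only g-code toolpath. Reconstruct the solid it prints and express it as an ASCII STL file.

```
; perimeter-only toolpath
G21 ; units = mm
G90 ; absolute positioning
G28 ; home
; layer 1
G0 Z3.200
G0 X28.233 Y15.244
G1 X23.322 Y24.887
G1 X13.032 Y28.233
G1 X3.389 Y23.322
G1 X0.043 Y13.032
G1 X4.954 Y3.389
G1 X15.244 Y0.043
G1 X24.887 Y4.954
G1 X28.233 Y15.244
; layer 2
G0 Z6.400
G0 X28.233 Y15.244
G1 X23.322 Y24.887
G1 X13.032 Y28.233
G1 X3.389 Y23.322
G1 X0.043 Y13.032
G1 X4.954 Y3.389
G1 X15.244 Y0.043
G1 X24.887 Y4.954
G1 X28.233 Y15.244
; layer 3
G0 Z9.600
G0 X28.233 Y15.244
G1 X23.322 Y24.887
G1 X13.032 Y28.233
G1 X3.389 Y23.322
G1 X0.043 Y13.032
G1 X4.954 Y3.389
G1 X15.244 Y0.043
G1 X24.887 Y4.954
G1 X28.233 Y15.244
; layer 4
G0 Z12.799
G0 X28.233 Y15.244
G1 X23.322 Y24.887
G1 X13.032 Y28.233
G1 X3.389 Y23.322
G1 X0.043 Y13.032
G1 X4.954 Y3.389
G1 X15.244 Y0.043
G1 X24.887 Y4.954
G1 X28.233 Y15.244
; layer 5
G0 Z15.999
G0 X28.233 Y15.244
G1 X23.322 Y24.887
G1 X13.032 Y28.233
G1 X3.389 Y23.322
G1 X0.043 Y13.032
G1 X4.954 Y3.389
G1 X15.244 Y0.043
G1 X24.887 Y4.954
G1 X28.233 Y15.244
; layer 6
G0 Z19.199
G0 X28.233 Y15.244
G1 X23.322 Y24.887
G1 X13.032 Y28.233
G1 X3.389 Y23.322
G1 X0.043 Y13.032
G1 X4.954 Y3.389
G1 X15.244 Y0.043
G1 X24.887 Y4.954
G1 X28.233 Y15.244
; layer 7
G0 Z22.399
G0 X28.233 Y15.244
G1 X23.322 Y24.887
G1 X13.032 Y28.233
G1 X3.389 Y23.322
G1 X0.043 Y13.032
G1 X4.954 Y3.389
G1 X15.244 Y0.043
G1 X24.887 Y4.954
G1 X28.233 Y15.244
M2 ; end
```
solid part
  facet normal 0.0000 0.0000 -1.0000
    outer loop
      vertex 13.032 28.233 0.000
      vertex 23.322 24.887 0.000
      vertex 28.233 15.244 0.000
    endloop
  endfacet
  facet normal 0.0000 0.0000 -1.0000
    outer loop
      vertex 3.389 23.322 0.000
      vertex 13.032 28.233 0.000
      vertex 28.233 15.244 0.000
    endloop
  endfacet
  facet normal 0.0000 0.0000 -1.0000
    outer loop
      vertex 0.043 13.032 0.000
      vertex 3.389 23.322 0.000
      vertex 28.233 15.244 0.000
    endloop
  endfacet
  facet normal 0.0000 0.0000 -1.0000
    outer loop
      vertex 4.954 3.389 0.000
      vertex 0.043 13.032 0.000
      vertex 28.233 15.244 0.000
    endloop
  endfacet
  facet normal 0.0000 0.0000 -1.0000
    outer loop
      vertex 15.244 0.043 0.000
      vertex 4.954 3.389 0.000
      vertex 28.233 15.244 0.000
    endloop
  endfacet
  facet normal 0.0000 0.0000 -1.0000
    outer loop
      vertex 24.887 4.954 0.000
      vertex 15.244 0.043 0.000
      vertex 28.233 15.244 0.000
    endloop
  endfacet
  facet normal 0.0000 0.0000 1.0000
    outer loop
      vertex 28.233 15.244 22.399
      vertex 23.322 24.887 22.399
      vertex 13.032 28.233 22.399
    endloop
  endfacet
  facet normal 0.0000 0.0000 1.0000
    outer loop
      vertex 28.233 15.244 22.399
      vertex 13.032 28.233 22.399
      vertex 3.389 23.322 22.399
    endloop
  endfacet
  facet normal 0.0000 0.0000 1.0000
    outer loop
      vertex 28.233 15.244 22.399
      vertex 3.389 23.322 22.399
      vertex 0.043 13.032 22.399
    endloop
  endfacet
  facet normal 0.0000 0.0000 1.0000
    outer loop
      vertex 28.233 15.244 22.399
      vertex 0.043 13.032 22.399
      vertex 4.954 3.389 22.399
    endloop
  endfacet
  facet normal 0.0000 0.0000 1.0000
    outer loop
      vertex 28.233 15.244 22.399
      vertex 4.954 3.389 22.399
      vertex 15.244 0.043 22.399
    endloop
  endfacet
  facet normal 0.0000 0.0000 1.0000
    outer loop
      vertex 28.233 15.244 22.399
      vertex 15.244 0.043 22.399
      vertex 24.887 4.954 22.399
    endloop
  endfacet
  facet normal 0.8911 0.4538 0.0000
    outer loop
      vertex 28.233 15.244 0.000
      vertex 23.322 24.887 0.000
      vertex 23.322 24.887 22.399
    endloop
  endfacet
  facet normal 0.8911 0.4538 0.0000
    outer loop
      vertex 28.233 15.244 0.000
      vertex 23.322 24.887 22.399
      vertex 28.233 15.244 22.399
    endloop
  endfacet
  facet normal 0.3092 0.9510 0.0000
    outer loop
      vertex 23.322 24.887 0.000
      vertex 13.032 28.233 0.000
      vertex 13.032 28.233 22.399
    endloop
  endfacet
  facet normal 0.3092 0.9510 0.0000
    outer loop
      vertex 23.322 24.887 0.000
      vertex 13.032 28.233 22.399
      vertex 23.322 24.887 22.399
    endloop
  endfacet
  facet normal -0.4538 0.8911 0.0000
    outer loop
      vertex 13.032 28.233 0.000
      vertex 3.389 23.322 0.000
      vertex 3.389 23.322 22.399
    endloop
  endfacet
  facet normal -0.4538 0.8911 0.0000
    outer loop
      vertex 13.032 28.233 0.000
      vertex 3.389 23.322 22.399
      vertex 13.032 28.233 22.399
    endloop
  endfacet
  facet normal -0.9510 0.3092 0.0000
    outer loop
      vertex 3.389 23.322 0.000
      vertex 0.043 13.032 0.000
      vertex 0.043 13.032 22.399
    endloop
  endfacet
  facet normal -0.9510 0.3092 0.0000
    outer loop
      vertex 3.389 23.322 0.000
      vertex 0.043 13.032 22.399
      vertex 3.389 23.322 22.399
    endloop
  endfacet
  facet normal -0.8911 -0.4538 0.0000
    outer loop
      vertex 0.043 13.032 0.000
      vertex 4.954 3.389 0.000
      vertex 4.954 3.389 22.399
    endloop
  endfacet
  facet normal -0.8911 -0.4538 0.0000
    outer loop
      vertex 0.043 13.032 0.000
      vertex 4.954 3.389 22.399
      vertex 0.043 13.032 22.399
    endloop
  endfacet
  facet normal -0.3092 -0.9510 0.0000
    outer loop
      vertex 4.954 3.389 0.000
      vertex 15.244 0.043 0.000
      vertex 15.244 0.043 22.399
    endloop
  endfacet
  facet normal -0.3092 -0.9510 0.0000
    outer loop
      vertex 4.954 3.389 0.000
      vertex 15.244 0.043 22.399
      vertex 4.954 3.389 22.399
    endloop
  endfacet
  facet normal 0.4538 -0.8911 0.0000
    outer loop
      vertex 15.244 0.043 0.000
      vertex 24.887 4.954 0.000
      vertex 24.887 4.954 22.399
    endloop
  endfacet
  facet normal 0.4538 -0.8911 0.0000
    outer loop
      vertex 15.244 0.043 0.000
      vertex 24.887 4.954 22.399
      vertex 15.244 0.043 22.399
    endloop
  endfacet
  facet normal 0.9510 -0.3092 0.0000
    outer loop
      vertex 24.887 4.954 0.000
      vertex 28.233 15.244 0.000
      vertex 28.233 15.244 22.399
    endloop
  endfacet
  facet normal 0.9510 -0.3092 0.0000
    outer loop
      vertex 24.887 4.954 0.000
      vertex 28.233 15.244 22.399
      vertex 24.887 4.954 22.399
    endloop
  endfacet
endsolid part

The G0 Z moves step by Δz≈3.200 mm. Every layer's G1 loop is the same polygon, so the solid is a straight extrusion of it from z=0 to z≈22.4. Closing with flat bottom and top caps and triangulating gives 28 facets — a regular 8-sided prism (a cylinder approximated with 8 flat sides), circumscribed radius ≈ 14.1 mm, height ≈ 22.4 mm.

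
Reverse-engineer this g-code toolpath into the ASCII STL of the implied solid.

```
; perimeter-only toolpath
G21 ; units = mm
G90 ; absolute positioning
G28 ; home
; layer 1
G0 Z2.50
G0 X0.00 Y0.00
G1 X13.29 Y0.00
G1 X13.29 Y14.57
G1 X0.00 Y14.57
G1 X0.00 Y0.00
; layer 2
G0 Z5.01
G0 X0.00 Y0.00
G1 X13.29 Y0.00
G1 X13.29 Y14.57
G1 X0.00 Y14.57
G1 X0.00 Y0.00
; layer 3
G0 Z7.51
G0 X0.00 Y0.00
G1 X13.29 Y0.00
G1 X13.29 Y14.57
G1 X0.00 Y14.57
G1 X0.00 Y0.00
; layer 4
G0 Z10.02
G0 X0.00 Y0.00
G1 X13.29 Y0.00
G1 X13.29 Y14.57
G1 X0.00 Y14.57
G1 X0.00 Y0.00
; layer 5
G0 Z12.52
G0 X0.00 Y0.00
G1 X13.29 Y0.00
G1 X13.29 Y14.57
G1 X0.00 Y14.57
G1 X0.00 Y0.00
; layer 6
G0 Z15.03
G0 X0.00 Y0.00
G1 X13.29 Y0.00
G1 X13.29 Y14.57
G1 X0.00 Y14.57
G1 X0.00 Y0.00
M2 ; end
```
solid part
  facet normal 0.0000 0.0000 -1.0000
    outer loop
      vertex 13.29 14.57 0.00
      vertex 13.29 0.00 0.00
      vertex 0.00 0.00 0.00
    endloop
  endfacet
  facet normal 0.0000 0.0000 -1.0000
    outer loop
      vertex 0.00 14.57 0.00
      vertex 13.29 14.57 0.00
      vertex 0.00 0.00 0.00
    endloop
  endfacet
  facet normal 0.0000 0.0000 1.0000
    outer loop
      vertex 0.00 0.00 15.03
      vertex 13.29 0.00 15.03
      vertex 13.29 14.57 15.03
    endloop
  endfacet
  facet normal 0.0000 0.0000 1.0000
    outer loop
      vertex 0.00 0.00 15.03
      vertex 13.29 14.57 15.03
      vertex 0.00 14.57 15.03
    endloop
  endfacet
  facet normal 0.0000 -1.0000 0.0000
    outer loop
      vertex 0.00 0.00 0.00
      vertex 13.29 0.00 0.00
      vertex 13.29 0.00 15.03
    endloop
  endfacet
  facet normal 0.0000 -1.0000 0.0000
    outer loop
      vertex 0.00 0.00 0.00
      vertex 13.29 0.00 15.03
      vertex 0.00 0.00 15.03
    endloop
  endfacet
  facet normal 0.0000 1.0000 0.0000
    outer loop
      vertex 13.29 14.57 15.03
      vertex 13.29 14.57 0.00
      vertex 0.00 14.57 0.00
    endloop
  endfacet
  facet normal 0.0000 1.0000 0.0000
    outer loop
      vertex 0.00 14.57 15.03
      vertex 13.29 14.57 15.03
      vertex 0.00 14.57 0.00
    endloop
  endfacet
  facet normal -1.0000 0.0000 0.0000
    outer loop
      vertex 0.00 14.57 15.03
      vertex 0.00 14.57 0.00
      vertex 0.00 0.00 0.00
    endloop
  endfacet
  facet normal -1.0000 0.0000 0.0000
    outer loop
      vertex 0.00 0.00 15.03
      vertex 0.00 14.57 15.03
      vertex 0.00 0.00 0.00
    endloop
  endfacet
  facet normal 1.0000 0.0000 0.0000
    outer loop
      vertex 13.29 0.00 0.00
      vertex 13.29 14.57 0.00
      vertex 13.29 14.57 15.03
    endloop
  endfacet
  facet normal 1.0000 0.0000 0.0000
    outer loop
      vertex 13.29 0.00 0.00
      vertex 13.29 14.57 15.03
      vertex 13.29 0.00 15.03
    endloop
  endfacet
endsolid part

The G0 Z moves step by Δz≈2.50 mm. Every layer's G1 loop is the same polygon, so the solid is a straight extrusion of it from z=0 to z≈15. Closing with flat bottom and top caps and triangulating gives 12 facets — a rectangular box, roughly 13.3 × 14.6 mm footprint and 15 mm tall.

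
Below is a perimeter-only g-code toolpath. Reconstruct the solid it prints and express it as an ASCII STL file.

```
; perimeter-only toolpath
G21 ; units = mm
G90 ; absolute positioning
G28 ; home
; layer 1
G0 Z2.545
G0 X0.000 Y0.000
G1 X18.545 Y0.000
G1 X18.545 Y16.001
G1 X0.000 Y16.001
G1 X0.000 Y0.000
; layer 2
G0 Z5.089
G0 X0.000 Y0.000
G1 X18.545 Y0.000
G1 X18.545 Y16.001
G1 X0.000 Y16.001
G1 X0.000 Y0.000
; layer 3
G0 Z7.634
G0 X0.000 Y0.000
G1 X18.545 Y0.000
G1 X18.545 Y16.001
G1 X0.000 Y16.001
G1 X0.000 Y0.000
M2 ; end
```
solid part
  facet normal 0.0000 0.0000 -1.0000
    outer loop
      vertex 18.545 16.001 0.000
      vertex 18.545 0.000 0.000
      vertex 0.000 0.000 0.000
    endloop
  endfacet
  facet normal 0.0000 0.0000 -1.0000
    outer loop
      vertex 0.000 16.001 0.000
      vertex 18.545 16.001 0.000
      vertex 0.000 0.000 0.000
    endloop
  endfacet
  facet normal 0.0000 0.0000 1.0000
    outer loop
      vertex 0.000 0.000 7.634
      vertex 18.545 0.000 7.634
      vertex 18.545 16.001 7.634
    endloop
  endfacet
  facet normal 0.0000 0.0000 1.0000
    outer loop
      vertex 0.000 0.000 7.634
      vertex 18.545 16.001 7.634
      vertex 0.000 16.001 7.634
    endloop
  endfacet
  facet normal 0.0000 -1.0000 0.0000
    outer loop
      vertex 0.000 0.000 0.000
      vertex 18.545 0.000 0.000
      vertex 18.545 0.000 7.634
    endloop
  endfacet
  facet normal 0.0000 -1.0000 0.0000
    outer loop
      vertex 0.000 0.000 0.000
      vertex 18.545 0.000 7.634
      vertex 0.000 0.000 7.634
    endloop
  endfacet
  facet normal 0.0000 1.0000 0.0000
    outer loop
      vertex 18.545 16.001 7.634
      vertex 18.545 16.001 0.000
      vertex 0.000 16.001 0.000
    endloop
  endfacet
  facet normal 0.0000 1.0000 0.0000
    outer loop
      vertex 0.000 16.001 7.634
      vertex 18.545 16.001 7.634
      vertex 0.000 16.001 0.000
    endloop
  endfacet
  facet normal -1.0000 0.0000 0.0000
    outer loop
      vertex 0.000 16.001 7.634
      vertex 0.000 16.001 0.000
      vertex 0.000 0.000 0.000
    endloop
  endfacet
  facet normal -1.0000 0.0000 0.0000
    outer loop
      vertex 0.000 0.000 7.634
      vertex 0.000 16.001 7.634
      vertex 0.000 0.000 0.000
    endloop
  endfacet
  facet normal 1.0000 0.0000 0.0000
    outer loop
      vertex 18.545 0.000 0.000
      vertex 18.545 16.001 0.000
      vertex 18.545 16.001 7.634
    endloop
  endfacet
  facet normal 1.0000 0.0000 0.0000
    outer loop
      vertex 18.545 0.000 0.000
      vertex 18.545 16.001 7.634
      vertex 18.545 0.000 7.634
    endloop
  endfacet
endsolid part

The G0 Z moves step by Δz≈2.545 mm. Every layer's G1 loop is the same polygon, so the solid is a straight extrusion of it from z=0 to z≈7.63. Closing with flat bottom and top caps and triangulating gives 12 facets — a rectangular box, roughly 18.5 × 16 mm footprint and 7.63 mm tall.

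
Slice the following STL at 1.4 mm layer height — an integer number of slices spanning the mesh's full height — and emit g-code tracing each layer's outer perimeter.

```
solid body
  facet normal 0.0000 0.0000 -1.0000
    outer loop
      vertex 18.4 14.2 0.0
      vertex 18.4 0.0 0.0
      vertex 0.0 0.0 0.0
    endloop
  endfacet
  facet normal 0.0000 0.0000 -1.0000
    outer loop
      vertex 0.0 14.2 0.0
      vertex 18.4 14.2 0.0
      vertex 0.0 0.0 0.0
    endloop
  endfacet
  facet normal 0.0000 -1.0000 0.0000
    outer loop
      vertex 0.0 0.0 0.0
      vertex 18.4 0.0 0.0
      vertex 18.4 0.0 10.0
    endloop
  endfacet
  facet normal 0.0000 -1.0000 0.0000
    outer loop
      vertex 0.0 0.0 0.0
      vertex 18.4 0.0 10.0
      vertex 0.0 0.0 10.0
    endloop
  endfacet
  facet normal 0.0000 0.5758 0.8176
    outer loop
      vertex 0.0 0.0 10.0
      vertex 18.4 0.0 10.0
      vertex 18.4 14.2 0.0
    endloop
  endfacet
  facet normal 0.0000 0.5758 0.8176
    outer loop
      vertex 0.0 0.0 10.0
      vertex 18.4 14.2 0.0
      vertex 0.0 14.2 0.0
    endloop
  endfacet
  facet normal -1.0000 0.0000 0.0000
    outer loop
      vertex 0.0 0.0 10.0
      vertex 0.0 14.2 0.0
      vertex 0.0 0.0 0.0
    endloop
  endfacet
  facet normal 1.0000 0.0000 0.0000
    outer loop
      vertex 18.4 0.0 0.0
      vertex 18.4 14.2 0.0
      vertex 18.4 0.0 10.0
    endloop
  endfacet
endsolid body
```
; perimeter-only toolpath
G21 ; units = mm
G90 ; absolute positioning
G28 ; home
; layer 1
G0 Z1.4
G0 X0.0 Y0.0
G1 X18.4 Y0.0
G1 X18.4 Y12.2
G1 X0.0 Y12.2
G1 X0.0 Y0.0
; layer 2
G0 Z2.9
G0 X0.0 Y0.0
G1 X18.4 Y0.0
G1 X18.4 Y10.1
G1 X0.0 Y10.1
G1 X0.0 Y0.0
; layer 3
G0 Z4.3
G0 X0.0 Y0.0
G1 X18.4 Y0.0
G1 X18.4 Y8.1
G1 X0.0 Y8.1
G1 X0.0 Y0.0
; layer 4
G0 Z5.7
G0 X0.0 Y0.0
G1 X18.4 Y0.0
G1 X18.4 Y6.1
G1 X0.0 Y6.1
G1 X0.0 Y0.0
; layer 5
G0 Z7.1
G0 X0.0 Y0.0
G1 X18.4 Y0.0
G1 X18.4 Y4.1
G1 X0.0 Y4.1
G1 X0.0 Y0.0
; layer 6
G0 Z8.6
G0 X0.0 Y0.0
G1 X18.4 Y0.0
G1 X18.4 Y2.0
G1 X0.0 Y2.0
G1 X0.0 Y0.0
M2 ; end

The solid is a wedge (ramp): 18.4 × 14.2 mm base, rising to 10 mm along the y=0 edge and sloping linearly to z=0 at y=14.2. Slicing at Δz = 1.4 mm — 7 equal slices spanning the solid's height, so layer i sits at z = i·h/7 — gives 6 non-empty perimeters. Each is a 4-segment closed polygon; G0 lifts to the layer z and rapids to the start vertex, then G1 traces the edges. The cross-section shrinks linearly with z (the slice at the apex is degenerate and omitted).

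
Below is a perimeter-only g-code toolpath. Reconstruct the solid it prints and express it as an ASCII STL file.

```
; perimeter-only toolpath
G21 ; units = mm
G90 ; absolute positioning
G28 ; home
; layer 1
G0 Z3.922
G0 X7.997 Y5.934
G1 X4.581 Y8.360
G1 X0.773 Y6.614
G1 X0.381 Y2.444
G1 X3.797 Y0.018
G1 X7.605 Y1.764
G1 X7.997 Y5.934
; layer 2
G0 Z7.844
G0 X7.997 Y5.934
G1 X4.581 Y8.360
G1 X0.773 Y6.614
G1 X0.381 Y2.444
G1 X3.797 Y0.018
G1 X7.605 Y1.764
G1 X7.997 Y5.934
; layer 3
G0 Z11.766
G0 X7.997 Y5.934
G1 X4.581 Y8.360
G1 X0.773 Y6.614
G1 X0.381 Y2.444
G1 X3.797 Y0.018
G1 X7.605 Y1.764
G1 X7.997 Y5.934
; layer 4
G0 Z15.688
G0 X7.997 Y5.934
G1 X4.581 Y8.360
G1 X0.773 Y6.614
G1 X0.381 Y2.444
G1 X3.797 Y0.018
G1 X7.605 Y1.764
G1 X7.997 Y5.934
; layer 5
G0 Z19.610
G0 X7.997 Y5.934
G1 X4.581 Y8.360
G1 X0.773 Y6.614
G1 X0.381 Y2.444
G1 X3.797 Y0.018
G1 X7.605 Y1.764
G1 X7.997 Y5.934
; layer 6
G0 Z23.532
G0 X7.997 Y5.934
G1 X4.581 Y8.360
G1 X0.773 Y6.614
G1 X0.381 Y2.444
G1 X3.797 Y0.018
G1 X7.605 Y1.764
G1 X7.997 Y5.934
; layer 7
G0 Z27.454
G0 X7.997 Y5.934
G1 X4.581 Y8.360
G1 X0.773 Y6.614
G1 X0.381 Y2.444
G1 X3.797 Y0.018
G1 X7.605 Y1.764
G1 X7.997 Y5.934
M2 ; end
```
solid part
  facet normal 0.0000 0.0000 -1.0000
    outer loop
      vertex 0.773 6.614 0.000
      vertex 4.581 8.360 0.000
      vertex 7.997 5.934 0.000
    endloop
  endfacet
  facet normal 0.0000 0.0000 -1.0000
    outer loop
      vertex 0.381 2.444 0.000
      vertex 0.773 6.614 0.000
      vertex 7.997 5.934 0.000
    endloop
  endfacet
  facet normal 0.0000 0.0000 -1.0000
    outer loop
      vertex 3.797 0.018 0.000
      vertex 0.381 2.444 0.000
      vertex 7.997 5.934 0.000
    endloop
  endfacet
  facet normal 0.0000 0.0000 -1.0000
    outer loop
      vertex 7.605 1.764 0.000
      vertex 3.797 0.018 0.000
      vertex 7.997 5.934 0.000
    endloop
  endfacet
  facet normal 0.0000 0.0000 1.0000
    outer loop
      vertex 7.997 5.934 27.454
      vertex 4.581 8.360 27.454
      vertex 0.773 6.614 27.454
    endloop
  endfacet
  facet normal 0.0000 0.0000 1.0000
    outer loop
      vertex 7.997 5.934 27.454
      vertex 0.773 6.614 27.454
      vertex 0.381 2.444 27.454
    endloop
  endfacet
  facet normal 0.0000 0.0000 1.0000
    outer loop
      vertex 7.997 5.934 27.454
      vertex 0.381 2.444 27.454
      vertex 3.797 0.018 27.454
    endloop
  endfacet
  facet normal 0.0000 0.0000 1.0000
    outer loop
      vertex 7.997 5.934 27.454
      vertex 3.797 0.018 27.454
      vertex 7.605 1.764 27.454
    endloop
  endfacet
  facet normal 0.5790 0.8153 0.0000
    outer loop
      vertex 7.997 5.934 0.000
      vertex 4.581 8.360 0.000
      vertex 4.581 8.360 27.454
    endloop
  endfacet
  facet normal 0.5790 0.8153 0.0000
    outer loop
      vertex 7.997 5.934 0.000
      vertex 4.581 8.360 27.454
      vertex 7.997 5.934 27.454
    endloop
  endfacet
  facet normal -0.4168 0.9090 0.0000
    outer loop
      vertex 4.581 8.360 0.000
      vertex 0.773 6.614 0.000
      vertex 0.773 6.614 27.454
    endloop
  endfacet
  facet normal -0.4168 0.9090 0.0000
    outer loop
      vertex 4.581 8.360 0.000
      vertex 0.773 6.614 27.454
      vertex 4.581 8.360 27.454
    endloop
  endfacet
  facet normal -0.9956 0.0936 0.0000
    outer loop
      vertex 0.773 6.614 0.000
      vertex 0.381 2.444 0.000
      vertex 0.381 2.444 27.454
    endloop
  endfacet
  facet normal -0.9956 0.0936 0.0000
    outer loop
      vertex 0.773 6.614 0.000
      vertex 0.381 2.444 27.454
      vertex 0.773 6.614 27.454
    endloop
  endfacet
  facet normal -0.5790 -0.8153 0.0000
    outer loop
      vertex 0.381 2.444 0.000
      vertex 3.797 0.018 0.000
      vertex 3.797 0.018 27.454
    endloop
  endfacet
  facet normal -0.5790 -0.8153 0.0000
    outer loop
      vertex 0.381 2.444 0.000
      vertex 3.797 0.018 27.454
      vertex 0.381 2.444 27.454
    endloop
  endfacet
  facet normal 0.4168 -0.9090 0.0000
    outer loop
      vertex 3.797 0.018 0.000
      vertex 7.605 1.764 0.000
      vertex 7.605 1.764 27.454
    endloop
  endfacet
  facet normal 0.4168 -0.9090 0.0000
    outer loop
      vertex 3.797 0.018 0.000
      vertex 7.605 1.764 27.454
      vertex 3.797 0.018 27.454
    endloop
  endfacet
  facet normal 0.9956 -0.0936 0.0000
    outer loop
      vertex 7.605 1.764 0.000
      vertex 7.997 5.934 0.000
      vertex 7.997 5.934 27.454
    endloop
  endfacet
  facet normal 0.9956 -0.0936 0.0000
    outer loop
      vertex 7.605 1.764 0.000
      vertex 7.997 5.934 27.454
      vertex 7.605 1.764 27.454
    endloop
  endfacet
endsolid part

The G0 Z moves step by Δz≈3.922 mm. Every layer's G1 loop is the same polygon, so the solid is a straight extrusion of it from z=0 to z≈27.5. Closing with flat bottom and top caps and triangulating gives 20 facets — a regular 6-sided prism (a cylinder approximated with 6 flat sides), circumscribed radius ≈ 4.19 mm, height ≈ 27.5 mm.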